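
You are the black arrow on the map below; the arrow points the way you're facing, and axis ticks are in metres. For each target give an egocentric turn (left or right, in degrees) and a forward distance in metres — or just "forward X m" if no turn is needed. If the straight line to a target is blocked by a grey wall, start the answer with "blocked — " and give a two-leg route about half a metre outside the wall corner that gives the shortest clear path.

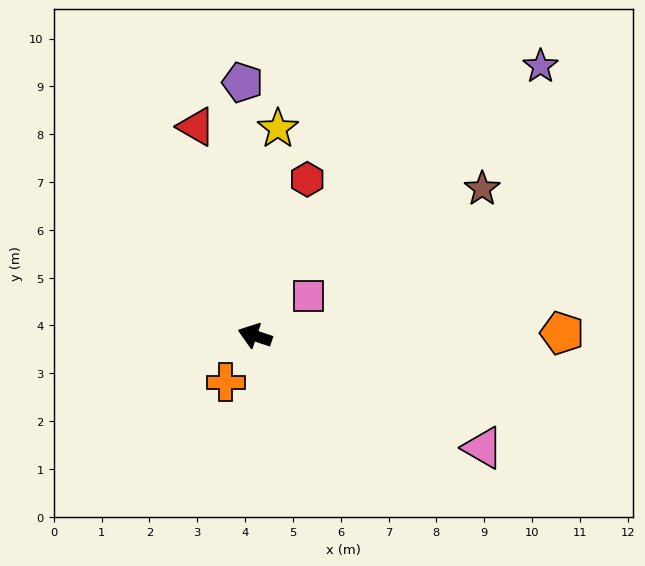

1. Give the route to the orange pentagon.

turn right 161°, forward 6.4 m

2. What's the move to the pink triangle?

turn left 172°, forward 5.3 m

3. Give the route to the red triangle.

turn right 56°, forward 4.5 m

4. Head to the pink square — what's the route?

turn right 125°, forward 1.4 m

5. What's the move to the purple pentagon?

turn right 69°, forward 5.3 m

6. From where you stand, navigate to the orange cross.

turn left 76°, forward 1.1 m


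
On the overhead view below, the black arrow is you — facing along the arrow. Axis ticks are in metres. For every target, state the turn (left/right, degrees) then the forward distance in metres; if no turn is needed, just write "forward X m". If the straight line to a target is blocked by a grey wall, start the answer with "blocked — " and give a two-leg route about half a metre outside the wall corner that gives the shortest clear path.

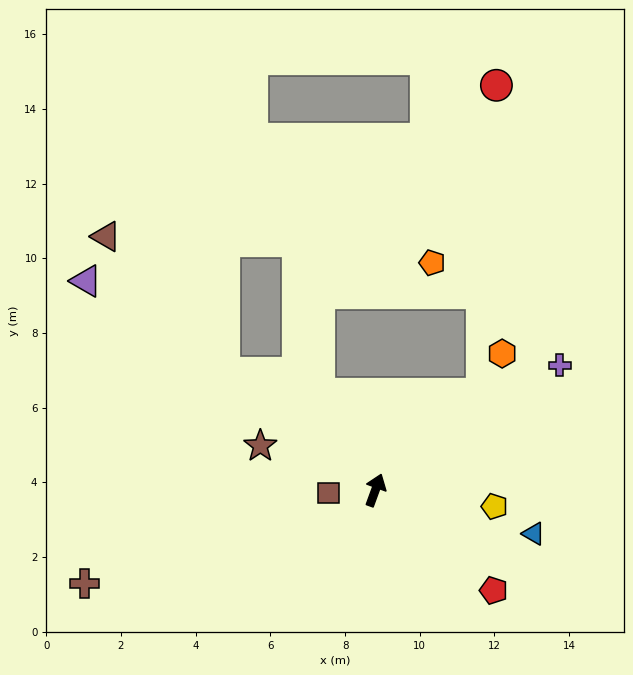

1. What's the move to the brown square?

turn left 114°, forward 1.3 m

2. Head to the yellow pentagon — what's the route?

turn right 78°, forward 3.2 m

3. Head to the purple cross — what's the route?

turn right 36°, forward 6.0 m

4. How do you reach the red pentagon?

turn right 110°, forward 4.2 m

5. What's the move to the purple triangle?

turn left 74°, forward 9.6 m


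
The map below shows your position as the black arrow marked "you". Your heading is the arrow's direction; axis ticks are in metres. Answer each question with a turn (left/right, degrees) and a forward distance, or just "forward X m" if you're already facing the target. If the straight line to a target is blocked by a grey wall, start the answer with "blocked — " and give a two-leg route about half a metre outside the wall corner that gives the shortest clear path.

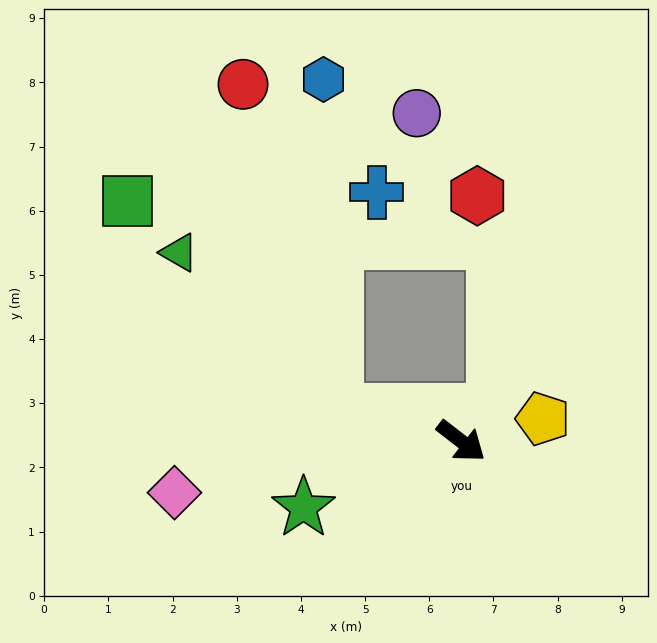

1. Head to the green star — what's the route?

turn right 119°, forward 2.7 m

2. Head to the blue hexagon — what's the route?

blocked — turn right 156°, forward 2.0 m, then turn right 74°, forward 5.2 m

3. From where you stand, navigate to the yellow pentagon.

turn left 53°, forward 1.3 m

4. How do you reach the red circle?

blocked — turn right 156°, forward 2.0 m, then turn right 60°, forward 5.3 m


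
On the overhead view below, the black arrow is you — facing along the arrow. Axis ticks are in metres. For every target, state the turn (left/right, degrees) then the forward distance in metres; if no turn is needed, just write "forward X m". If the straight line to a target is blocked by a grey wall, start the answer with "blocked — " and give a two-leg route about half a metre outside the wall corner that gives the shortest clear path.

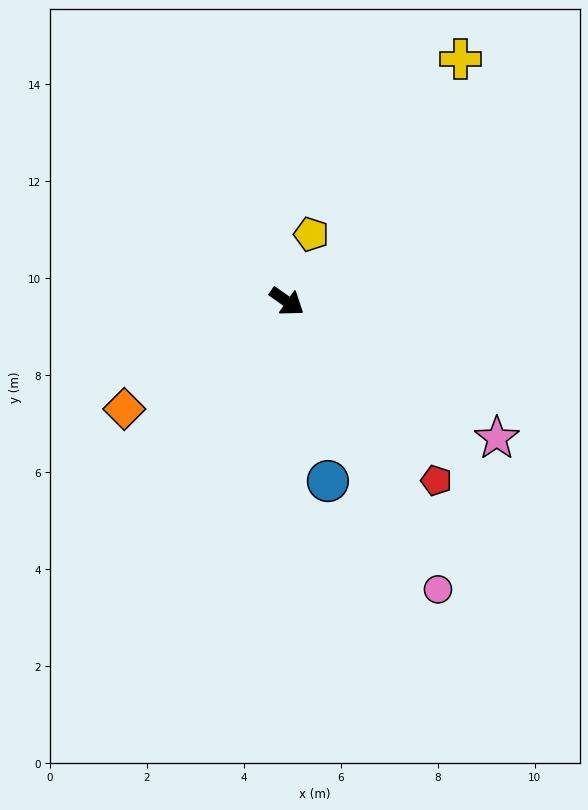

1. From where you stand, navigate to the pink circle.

turn right 27°, forward 6.7 m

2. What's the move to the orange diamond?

turn right 111°, forward 4.0 m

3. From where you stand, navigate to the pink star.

turn left 2°, forward 5.2 m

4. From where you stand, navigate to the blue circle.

turn right 42°, forward 3.8 m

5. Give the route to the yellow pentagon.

turn left 105°, forward 1.5 m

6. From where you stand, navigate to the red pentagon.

turn right 15°, forward 4.8 m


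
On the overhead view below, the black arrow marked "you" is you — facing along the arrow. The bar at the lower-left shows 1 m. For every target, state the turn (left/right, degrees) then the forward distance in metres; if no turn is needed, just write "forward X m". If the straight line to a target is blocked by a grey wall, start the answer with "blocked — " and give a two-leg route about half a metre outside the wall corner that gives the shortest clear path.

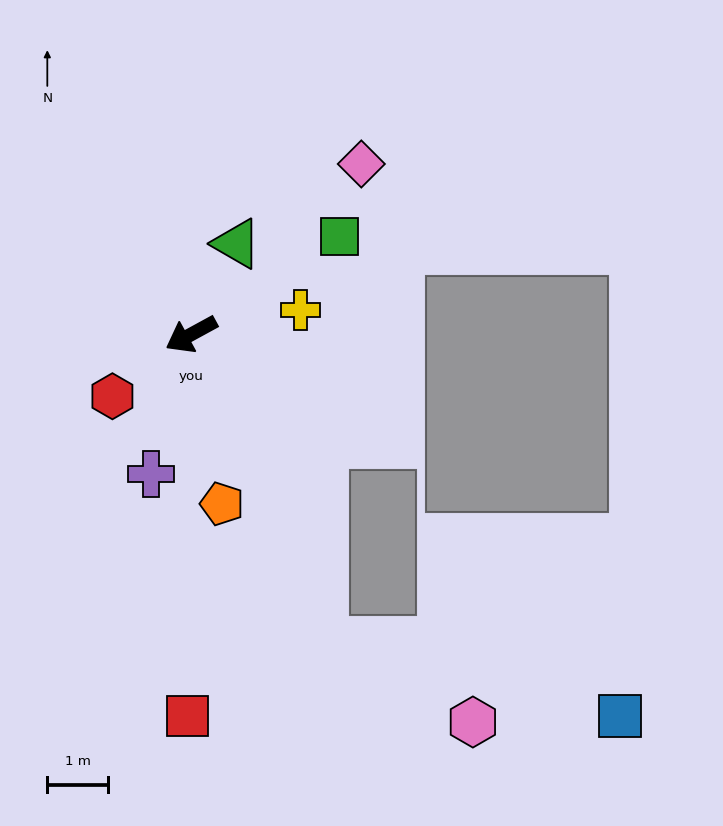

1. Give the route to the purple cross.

turn left 45°, forward 2.4 m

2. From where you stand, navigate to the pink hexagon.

blocked — turn left 84°, forward 5.5 m, then turn left 39°, forward 2.8 m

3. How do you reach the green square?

turn right 175°, forward 2.9 m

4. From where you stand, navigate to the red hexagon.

turn left 10°, forward 1.6 m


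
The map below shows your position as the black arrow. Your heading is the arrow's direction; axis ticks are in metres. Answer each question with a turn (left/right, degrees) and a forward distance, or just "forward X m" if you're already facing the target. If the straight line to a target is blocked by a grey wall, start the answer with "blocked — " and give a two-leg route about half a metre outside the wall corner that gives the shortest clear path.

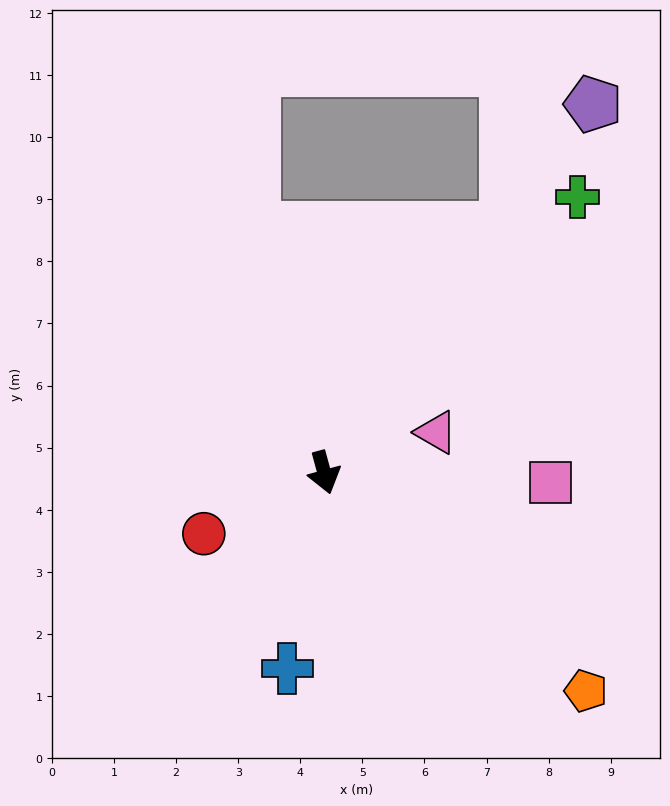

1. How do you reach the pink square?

turn left 72°, forward 3.6 m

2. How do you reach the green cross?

turn left 122°, forward 6.0 m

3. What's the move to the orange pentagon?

turn left 35°, forward 5.5 m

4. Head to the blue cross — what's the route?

turn right 26°, forward 3.2 m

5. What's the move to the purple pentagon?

turn left 129°, forward 7.3 m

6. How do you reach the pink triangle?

turn left 95°, forward 1.9 m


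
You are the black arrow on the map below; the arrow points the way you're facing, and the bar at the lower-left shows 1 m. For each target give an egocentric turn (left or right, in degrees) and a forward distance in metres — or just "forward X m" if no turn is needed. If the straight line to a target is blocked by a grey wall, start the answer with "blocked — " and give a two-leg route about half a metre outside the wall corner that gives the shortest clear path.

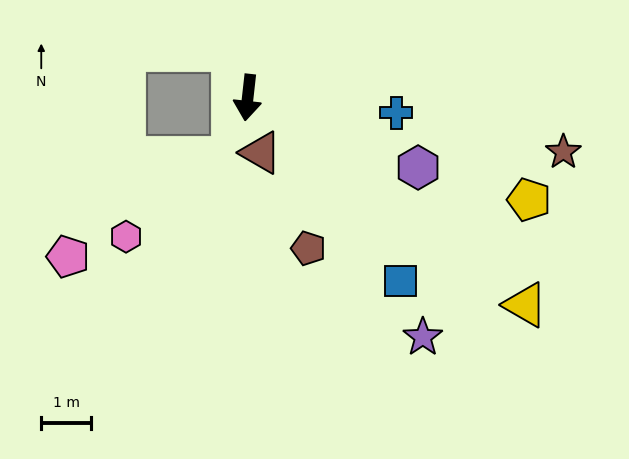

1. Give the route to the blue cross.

turn left 91°, forward 3.0 m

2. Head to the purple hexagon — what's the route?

turn left 74°, forward 3.7 m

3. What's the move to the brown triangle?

turn left 20°, forward 1.1 m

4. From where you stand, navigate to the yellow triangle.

turn left 60°, forward 6.9 m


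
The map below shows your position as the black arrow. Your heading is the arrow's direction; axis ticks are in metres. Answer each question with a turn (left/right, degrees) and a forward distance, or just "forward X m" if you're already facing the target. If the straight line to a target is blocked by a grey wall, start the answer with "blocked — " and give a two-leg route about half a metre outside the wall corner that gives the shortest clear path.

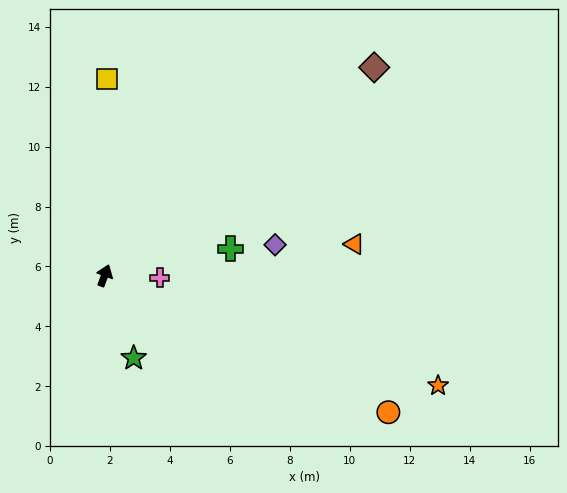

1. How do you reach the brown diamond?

turn right 32°, forward 11.4 m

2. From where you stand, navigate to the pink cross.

turn right 72°, forward 1.8 m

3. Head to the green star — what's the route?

turn right 140°, forward 2.9 m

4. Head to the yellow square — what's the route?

turn left 20°, forward 6.6 m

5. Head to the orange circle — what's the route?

turn right 95°, forward 10.5 m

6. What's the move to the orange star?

turn right 88°, forward 11.7 m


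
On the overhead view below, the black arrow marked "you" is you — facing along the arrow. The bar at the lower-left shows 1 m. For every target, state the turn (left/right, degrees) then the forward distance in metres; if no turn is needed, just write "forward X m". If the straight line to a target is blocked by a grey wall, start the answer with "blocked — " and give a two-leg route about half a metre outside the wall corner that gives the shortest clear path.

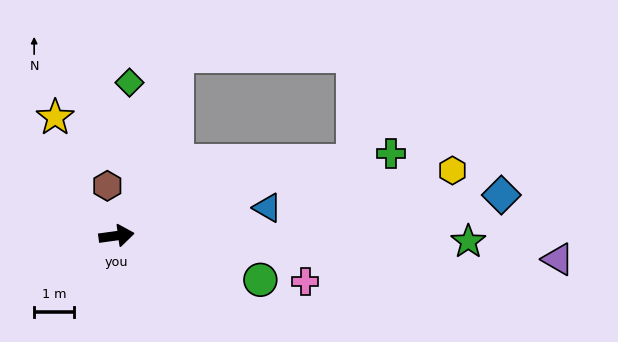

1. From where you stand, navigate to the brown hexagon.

turn left 93°, forward 1.3 m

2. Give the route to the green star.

turn right 9°, forward 8.8 m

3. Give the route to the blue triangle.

turn left 3°, forward 3.8 m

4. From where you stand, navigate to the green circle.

turn right 25°, forward 3.8 m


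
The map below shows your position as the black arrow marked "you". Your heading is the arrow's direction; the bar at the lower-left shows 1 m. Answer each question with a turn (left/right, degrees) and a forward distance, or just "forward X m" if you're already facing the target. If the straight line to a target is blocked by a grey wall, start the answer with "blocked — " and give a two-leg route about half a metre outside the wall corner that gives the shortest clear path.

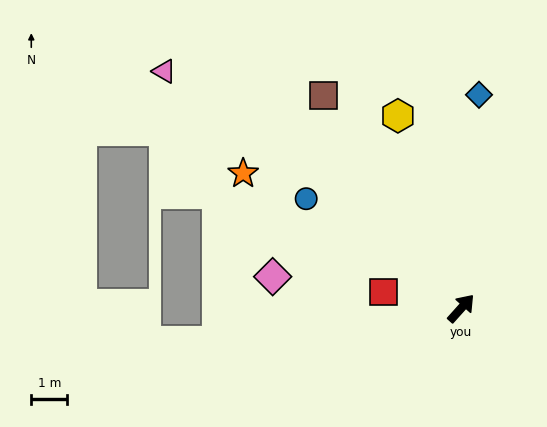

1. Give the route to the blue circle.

turn left 97°, forward 5.3 m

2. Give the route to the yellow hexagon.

turn left 60°, forward 5.6 m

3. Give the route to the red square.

turn left 120°, forward 2.2 m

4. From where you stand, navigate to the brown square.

turn left 75°, forward 7.1 m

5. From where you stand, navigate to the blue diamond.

turn left 37°, forward 6.0 m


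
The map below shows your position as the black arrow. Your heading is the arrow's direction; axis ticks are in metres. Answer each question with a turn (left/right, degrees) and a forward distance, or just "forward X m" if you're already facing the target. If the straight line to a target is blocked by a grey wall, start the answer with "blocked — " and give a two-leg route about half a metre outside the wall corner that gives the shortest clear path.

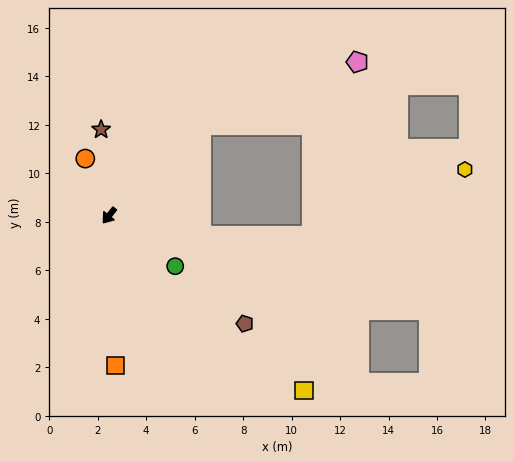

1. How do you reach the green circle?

turn left 91°, forward 3.4 m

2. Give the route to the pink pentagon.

blocked — turn left 173°, forward 5.3 m, then turn right 23°, forward 6.9 m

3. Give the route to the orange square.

turn left 41°, forward 6.2 m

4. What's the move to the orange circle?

turn right 119°, forward 2.5 m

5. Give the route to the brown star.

turn right 137°, forward 3.6 m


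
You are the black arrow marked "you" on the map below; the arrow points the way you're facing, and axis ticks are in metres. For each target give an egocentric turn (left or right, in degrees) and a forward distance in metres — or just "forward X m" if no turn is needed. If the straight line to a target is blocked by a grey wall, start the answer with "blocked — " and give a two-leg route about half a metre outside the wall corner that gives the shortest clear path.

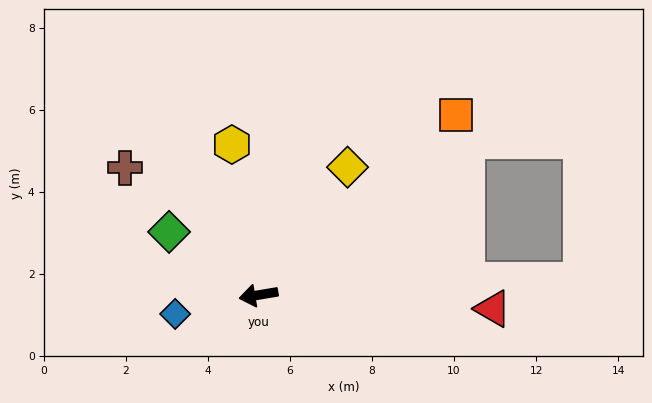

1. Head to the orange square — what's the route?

turn right 147°, forward 6.5 m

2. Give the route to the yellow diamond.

turn right 134°, forward 3.8 m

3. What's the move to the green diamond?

turn right 45°, forward 2.7 m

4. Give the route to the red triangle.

turn left 167°, forward 5.7 m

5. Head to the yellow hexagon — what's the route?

turn right 90°, forward 3.7 m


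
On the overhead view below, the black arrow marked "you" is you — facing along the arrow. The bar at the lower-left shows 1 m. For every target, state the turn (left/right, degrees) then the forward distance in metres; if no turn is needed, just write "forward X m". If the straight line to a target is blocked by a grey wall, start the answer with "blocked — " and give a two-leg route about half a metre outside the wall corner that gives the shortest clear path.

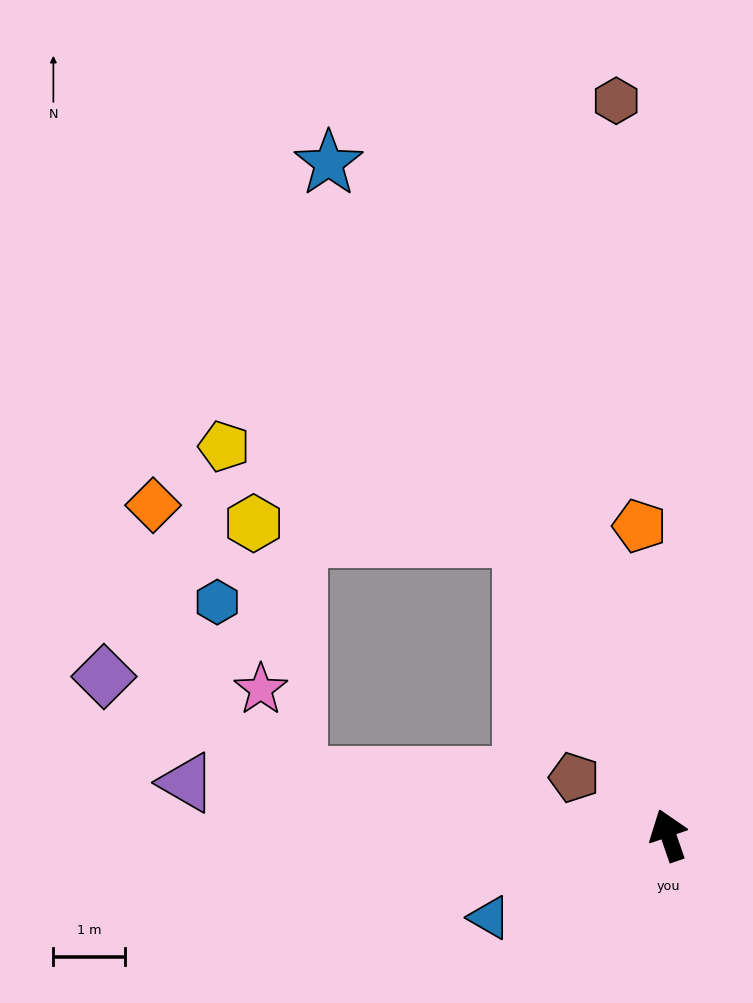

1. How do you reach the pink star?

blocked — turn left 62°, forward 5.2 m, then turn right 59°, forward 1.3 m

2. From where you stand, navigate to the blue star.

turn left 8°, forward 10.5 m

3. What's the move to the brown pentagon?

turn left 39°, forward 1.5 m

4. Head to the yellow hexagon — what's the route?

blocked — turn left 7°, forward 4.6 m, then turn left 61°, forward 3.7 m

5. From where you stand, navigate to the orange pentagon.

turn right 14°, forward 4.3 m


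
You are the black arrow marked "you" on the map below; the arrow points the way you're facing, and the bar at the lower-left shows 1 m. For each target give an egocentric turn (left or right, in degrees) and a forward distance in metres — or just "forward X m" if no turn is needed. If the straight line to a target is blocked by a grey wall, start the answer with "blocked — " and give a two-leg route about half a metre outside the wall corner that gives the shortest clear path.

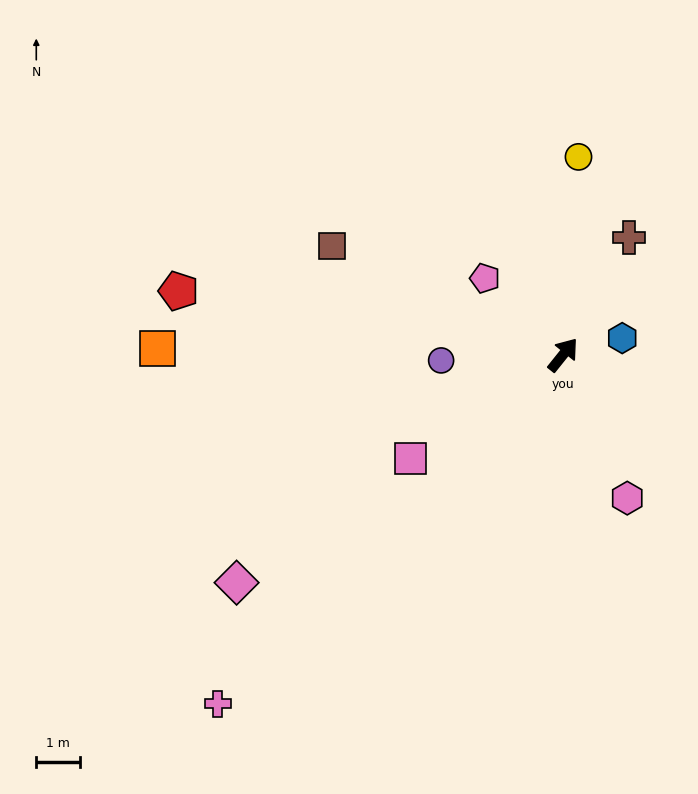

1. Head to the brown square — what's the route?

turn left 104°, forward 5.8 m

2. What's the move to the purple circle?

turn left 131°, forward 2.8 m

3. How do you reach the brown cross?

turn left 9°, forward 3.1 m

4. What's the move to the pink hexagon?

turn right 117°, forward 3.6 m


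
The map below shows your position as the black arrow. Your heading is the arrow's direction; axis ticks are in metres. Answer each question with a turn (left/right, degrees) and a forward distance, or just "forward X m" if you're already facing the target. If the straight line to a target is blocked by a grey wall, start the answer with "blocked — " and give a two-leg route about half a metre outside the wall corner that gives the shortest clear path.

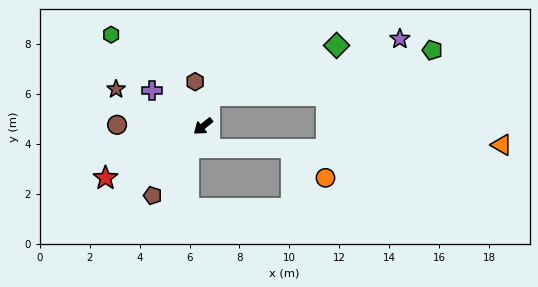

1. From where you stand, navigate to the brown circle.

turn right 40°, forward 3.4 m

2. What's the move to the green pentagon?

blocked — turn right 141°, forward 1.3 m, then turn right 66°, forward 9.1 m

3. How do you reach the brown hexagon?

turn right 119°, forward 1.8 m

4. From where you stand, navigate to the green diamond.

blocked — turn right 141°, forward 1.3 m, then turn right 56°, forward 5.5 m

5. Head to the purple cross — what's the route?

turn right 74°, forward 2.5 m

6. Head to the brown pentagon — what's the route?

turn left 15°, forward 3.4 m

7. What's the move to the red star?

turn right 11°, forward 4.4 m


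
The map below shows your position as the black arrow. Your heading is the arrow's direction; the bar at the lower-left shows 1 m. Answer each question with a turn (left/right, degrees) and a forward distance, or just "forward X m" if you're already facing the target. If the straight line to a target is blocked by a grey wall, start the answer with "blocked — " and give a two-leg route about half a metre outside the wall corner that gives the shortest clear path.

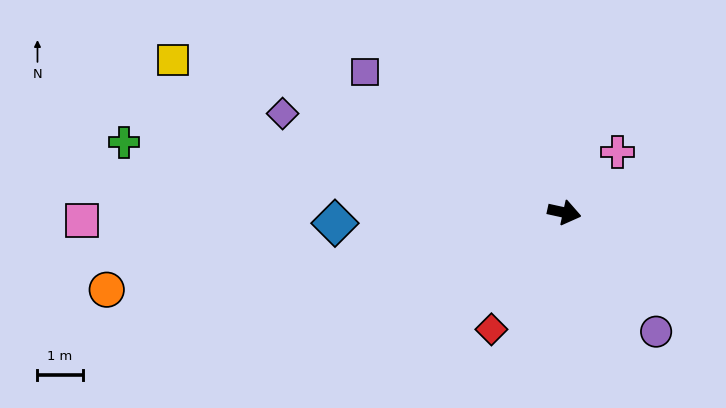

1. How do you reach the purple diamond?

turn left 173°, forward 6.6 m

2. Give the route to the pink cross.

turn left 61°, forward 1.8 m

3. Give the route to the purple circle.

turn right 40°, forward 3.3 m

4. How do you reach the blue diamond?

turn right 165°, forward 5.1 m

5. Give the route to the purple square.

turn left 157°, forward 5.4 m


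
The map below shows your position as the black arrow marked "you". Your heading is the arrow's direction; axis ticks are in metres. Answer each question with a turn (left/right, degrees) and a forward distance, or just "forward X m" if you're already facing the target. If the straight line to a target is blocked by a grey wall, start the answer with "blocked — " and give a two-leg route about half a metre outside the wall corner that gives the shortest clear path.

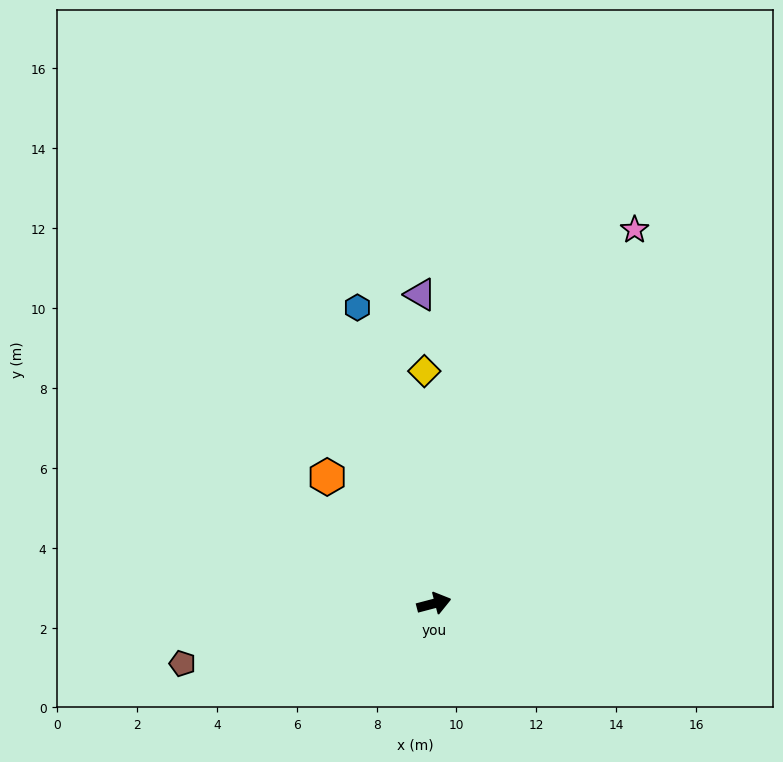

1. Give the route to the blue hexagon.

turn left 90°, forward 7.7 m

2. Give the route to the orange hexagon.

turn left 115°, forward 4.1 m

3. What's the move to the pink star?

turn left 47°, forward 10.6 m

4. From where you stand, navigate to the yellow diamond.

turn left 78°, forward 5.8 m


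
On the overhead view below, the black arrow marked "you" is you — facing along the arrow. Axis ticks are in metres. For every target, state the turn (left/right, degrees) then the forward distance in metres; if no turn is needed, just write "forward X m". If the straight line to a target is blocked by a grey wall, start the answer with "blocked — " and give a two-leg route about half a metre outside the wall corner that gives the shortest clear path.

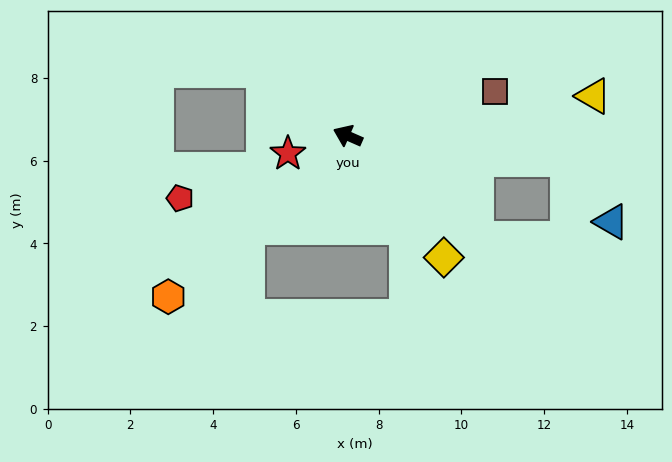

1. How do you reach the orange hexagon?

turn left 66°, forward 5.8 m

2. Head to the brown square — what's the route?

turn right 140°, forward 3.7 m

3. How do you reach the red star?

turn left 40°, forward 1.5 m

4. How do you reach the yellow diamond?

turn left 152°, forward 3.7 m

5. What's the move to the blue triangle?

blocked — turn right 162°, forward 5.3 m, then turn right 50°, forward 1.8 m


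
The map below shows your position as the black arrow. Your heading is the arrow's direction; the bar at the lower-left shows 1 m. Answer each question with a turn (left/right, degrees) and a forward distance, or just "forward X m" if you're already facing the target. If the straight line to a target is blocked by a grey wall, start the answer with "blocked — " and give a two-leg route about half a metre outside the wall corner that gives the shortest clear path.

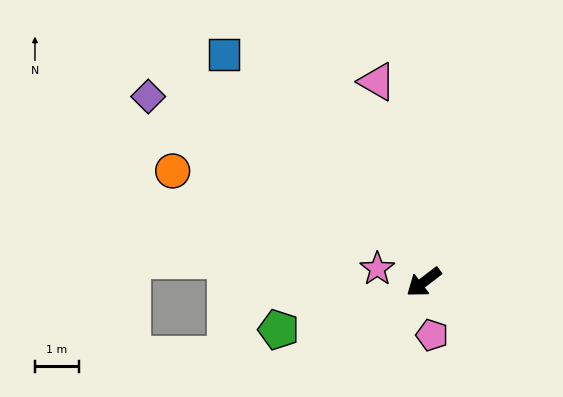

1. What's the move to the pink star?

turn right 53°, forward 1.1 m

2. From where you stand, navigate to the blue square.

turn right 86°, forward 6.9 m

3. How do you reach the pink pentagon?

turn left 62°, forward 1.2 m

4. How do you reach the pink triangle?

turn right 114°, forward 4.7 m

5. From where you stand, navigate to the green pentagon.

turn right 19°, forward 3.5 m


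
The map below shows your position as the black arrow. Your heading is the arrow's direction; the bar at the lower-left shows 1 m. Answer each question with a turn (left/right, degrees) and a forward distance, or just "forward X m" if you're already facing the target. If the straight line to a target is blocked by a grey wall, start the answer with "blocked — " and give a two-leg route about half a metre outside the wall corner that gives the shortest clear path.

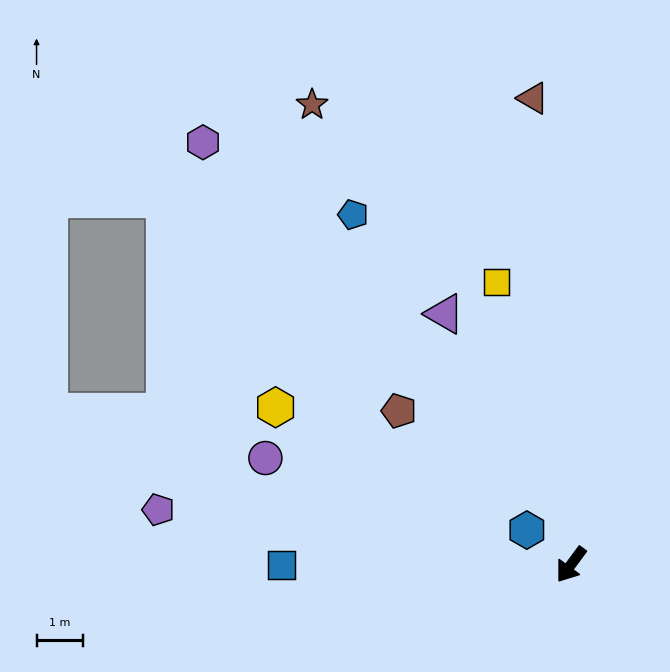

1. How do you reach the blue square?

turn right 54°, forward 6.3 m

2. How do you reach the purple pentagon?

turn right 61°, forward 9.0 m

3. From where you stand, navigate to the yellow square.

turn right 129°, forward 6.3 m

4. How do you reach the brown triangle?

turn right 139°, forward 10.2 m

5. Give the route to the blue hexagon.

turn right 92°, forward 1.2 m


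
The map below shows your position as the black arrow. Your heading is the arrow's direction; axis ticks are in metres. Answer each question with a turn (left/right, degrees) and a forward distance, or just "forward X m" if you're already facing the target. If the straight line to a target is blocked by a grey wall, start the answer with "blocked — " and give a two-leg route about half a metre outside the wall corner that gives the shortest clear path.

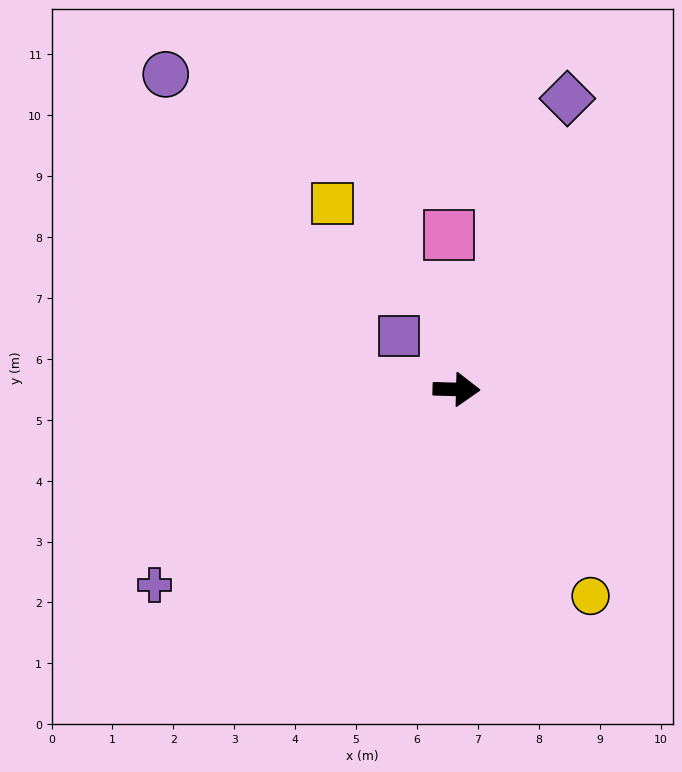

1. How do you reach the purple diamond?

turn left 71°, forward 5.1 m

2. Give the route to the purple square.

turn left 139°, forward 1.3 m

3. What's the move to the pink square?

turn left 94°, forward 2.5 m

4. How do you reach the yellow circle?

turn right 56°, forward 4.0 m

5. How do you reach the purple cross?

turn right 146°, forward 5.9 m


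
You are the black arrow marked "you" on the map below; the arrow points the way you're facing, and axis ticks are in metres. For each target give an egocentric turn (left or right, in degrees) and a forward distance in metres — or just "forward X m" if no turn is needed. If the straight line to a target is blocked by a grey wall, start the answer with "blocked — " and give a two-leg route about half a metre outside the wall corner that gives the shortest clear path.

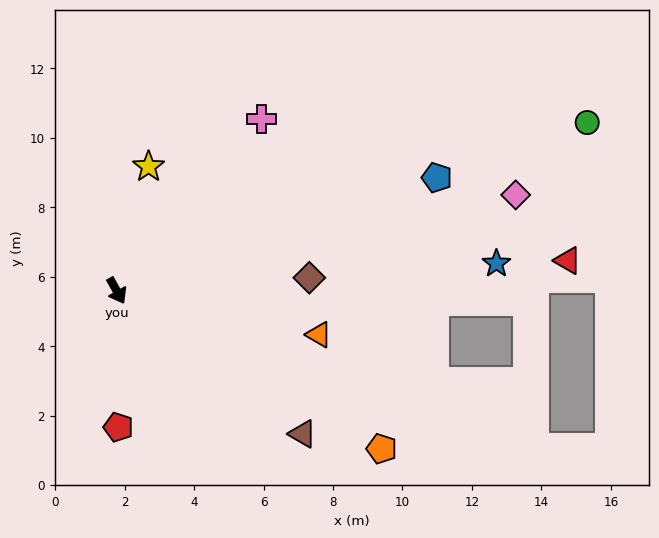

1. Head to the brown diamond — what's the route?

turn left 65°, forward 5.6 m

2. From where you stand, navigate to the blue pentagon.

turn left 80°, forward 9.8 m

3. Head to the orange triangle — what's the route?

turn left 49°, forward 6.0 m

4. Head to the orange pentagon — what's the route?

turn left 30°, forward 8.9 m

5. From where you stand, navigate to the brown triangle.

turn left 23°, forward 6.8 m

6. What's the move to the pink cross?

turn left 111°, forward 6.5 m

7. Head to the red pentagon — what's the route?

turn right 28°, forward 3.9 m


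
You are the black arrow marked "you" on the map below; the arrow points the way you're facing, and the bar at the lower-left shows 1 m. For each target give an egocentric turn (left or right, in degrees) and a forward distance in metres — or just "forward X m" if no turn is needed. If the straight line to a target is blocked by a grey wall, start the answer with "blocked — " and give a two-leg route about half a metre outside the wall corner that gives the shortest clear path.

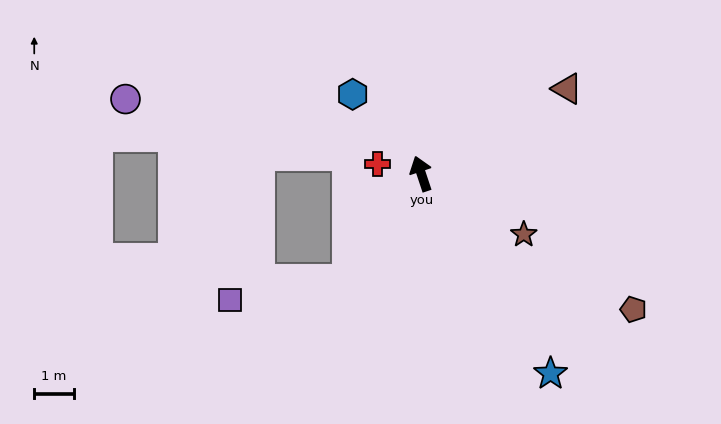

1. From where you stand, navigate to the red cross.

turn left 59°, forward 1.1 m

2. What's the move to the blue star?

turn right 165°, forward 6.0 m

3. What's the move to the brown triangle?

turn right 78°, forward 4.3 m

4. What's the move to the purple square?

blocked — turn left 128°, forward 3.3 m, then turn right 47°, forward 3.1 m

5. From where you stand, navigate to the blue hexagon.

turn left 22°, forward 2.7 m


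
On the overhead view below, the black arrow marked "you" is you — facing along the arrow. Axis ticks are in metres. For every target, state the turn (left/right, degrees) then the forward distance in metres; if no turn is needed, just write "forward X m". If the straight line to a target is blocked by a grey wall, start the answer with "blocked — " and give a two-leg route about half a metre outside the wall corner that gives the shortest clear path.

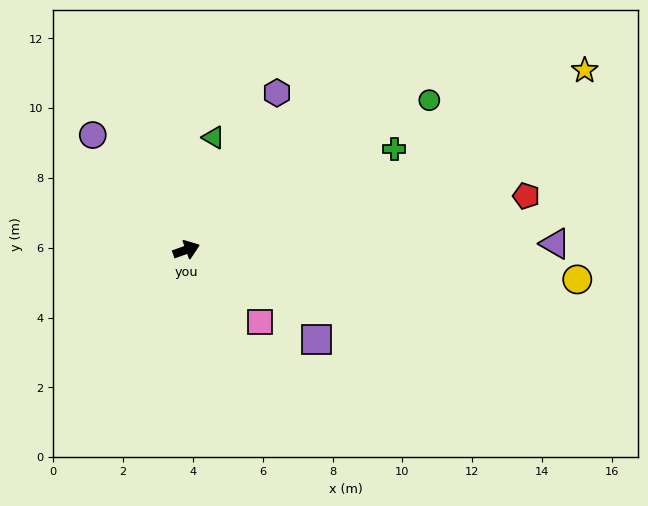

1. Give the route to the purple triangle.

turn right 19°, forward 10.6 m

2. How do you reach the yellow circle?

turn right 24°, forward 11.2 m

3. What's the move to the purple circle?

turn left 109°, forward 4.2 m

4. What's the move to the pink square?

turn right 64°, forward 3.0 m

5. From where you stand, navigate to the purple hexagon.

turn left 40°, forward 5.2 m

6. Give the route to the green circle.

turn left 12°, forward 8.2 m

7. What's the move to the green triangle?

turn left 57°, forward 3.3 m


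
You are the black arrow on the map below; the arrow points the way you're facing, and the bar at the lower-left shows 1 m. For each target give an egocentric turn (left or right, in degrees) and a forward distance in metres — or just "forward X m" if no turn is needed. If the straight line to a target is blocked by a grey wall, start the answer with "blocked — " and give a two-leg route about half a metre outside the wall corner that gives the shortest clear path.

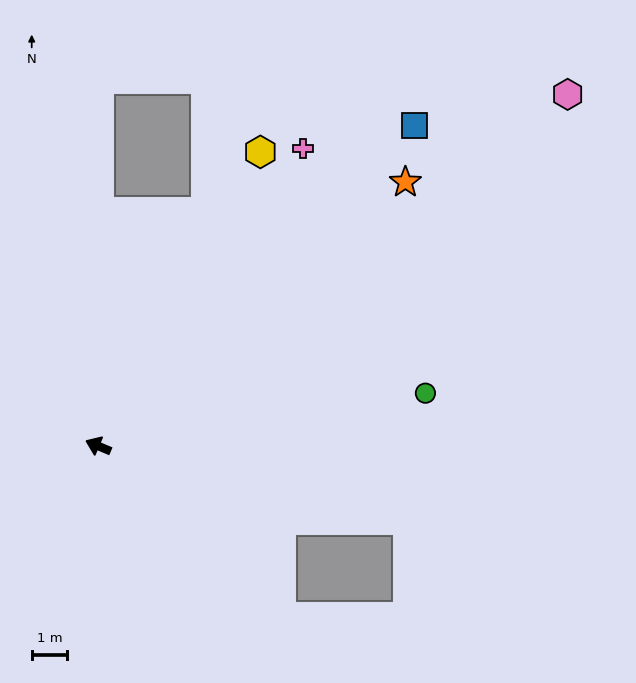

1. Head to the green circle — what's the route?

turn right 148°, forward 9.4 m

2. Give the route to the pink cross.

turn right 102°, forward 10.2 m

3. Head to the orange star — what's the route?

turn right 116°, forward 11.5 m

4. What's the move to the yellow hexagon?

turn right 96°, forward 9.5 m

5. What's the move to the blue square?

turn right 112°, forward 12.8 m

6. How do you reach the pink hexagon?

turn right 120°, forward 16.6 m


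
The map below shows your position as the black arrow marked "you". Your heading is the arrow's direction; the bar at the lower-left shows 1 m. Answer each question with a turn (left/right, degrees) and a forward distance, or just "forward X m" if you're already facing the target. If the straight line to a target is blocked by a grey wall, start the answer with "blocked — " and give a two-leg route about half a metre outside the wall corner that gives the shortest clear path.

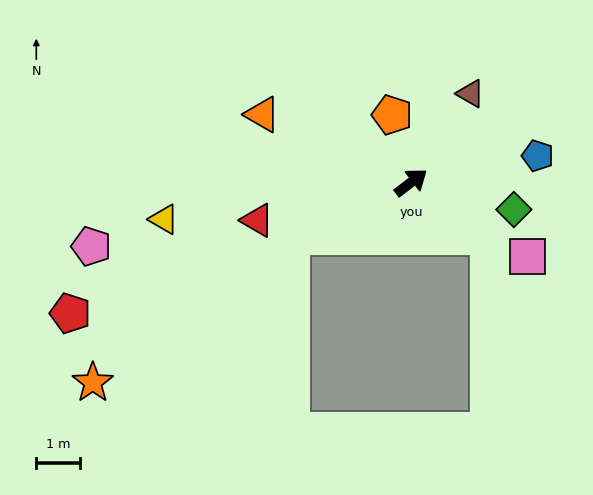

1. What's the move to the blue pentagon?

turn right 25°, forward 3.0 m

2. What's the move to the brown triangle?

turn left 19°, forward 2.5 m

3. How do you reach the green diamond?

turn right 52°, forward 2.4 m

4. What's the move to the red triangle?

turn left 157°, forward 3.6 m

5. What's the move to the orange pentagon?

turn left 68°, forward 1.6 m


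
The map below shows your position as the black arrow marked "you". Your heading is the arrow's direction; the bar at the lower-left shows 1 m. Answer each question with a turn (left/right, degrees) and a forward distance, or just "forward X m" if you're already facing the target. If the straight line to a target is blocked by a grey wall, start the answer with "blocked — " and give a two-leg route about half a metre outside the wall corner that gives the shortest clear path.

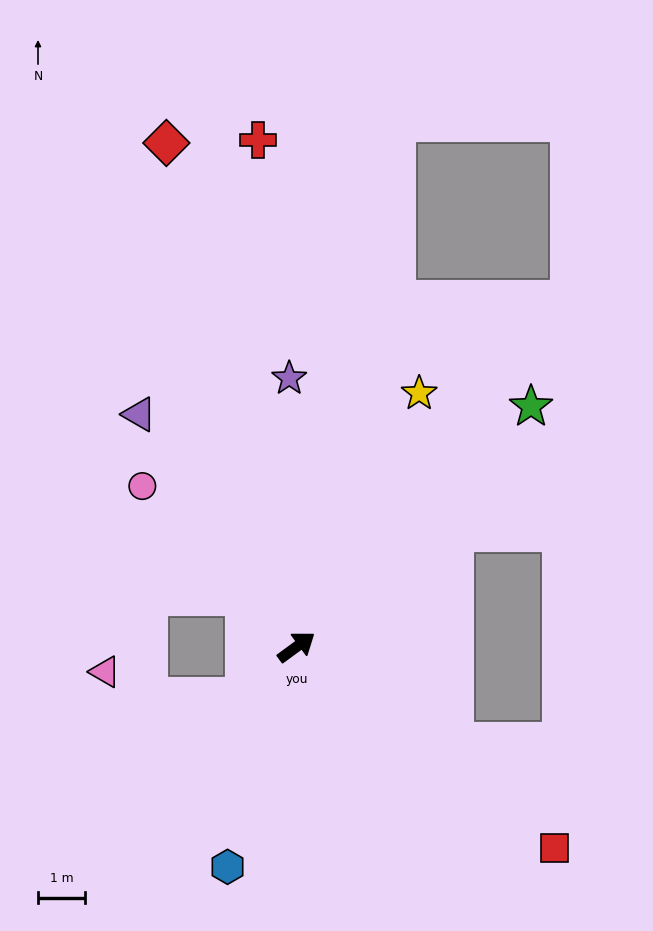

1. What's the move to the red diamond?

turn left 68°, forward 11.1 m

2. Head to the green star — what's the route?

turn left 9°, forward 7.1 m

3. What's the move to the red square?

turn right 74°, forward 7.0 m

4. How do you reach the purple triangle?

turn left 88°, forward 6.0 m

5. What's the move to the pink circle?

turn left 98°, forward 4.7 m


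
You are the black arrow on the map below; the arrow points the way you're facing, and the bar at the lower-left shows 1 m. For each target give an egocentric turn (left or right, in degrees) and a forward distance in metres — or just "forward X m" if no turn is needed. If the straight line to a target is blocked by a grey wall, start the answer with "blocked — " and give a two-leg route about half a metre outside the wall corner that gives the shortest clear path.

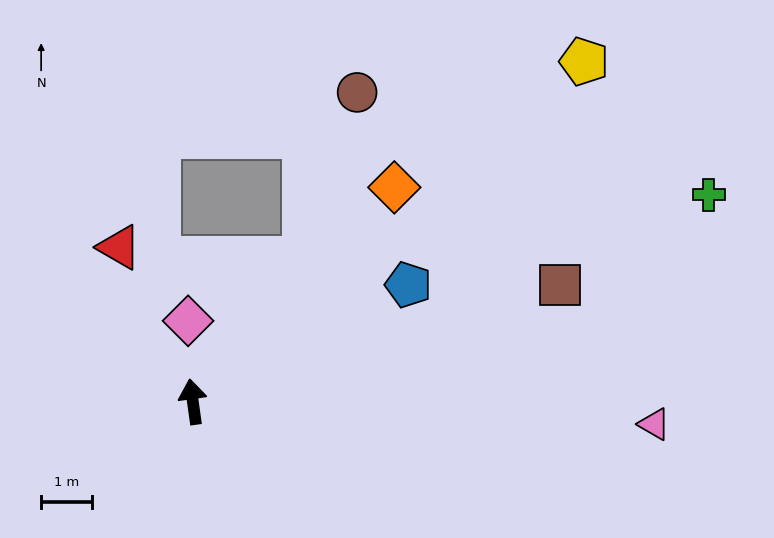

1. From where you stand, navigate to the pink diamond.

turn right 5°, forward 1.6 m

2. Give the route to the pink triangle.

turn right 101°, forward 9.0 m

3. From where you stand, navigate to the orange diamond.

turn right 51°, forward 5.7 m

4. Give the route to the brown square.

turn right 80°, forward 7.5 m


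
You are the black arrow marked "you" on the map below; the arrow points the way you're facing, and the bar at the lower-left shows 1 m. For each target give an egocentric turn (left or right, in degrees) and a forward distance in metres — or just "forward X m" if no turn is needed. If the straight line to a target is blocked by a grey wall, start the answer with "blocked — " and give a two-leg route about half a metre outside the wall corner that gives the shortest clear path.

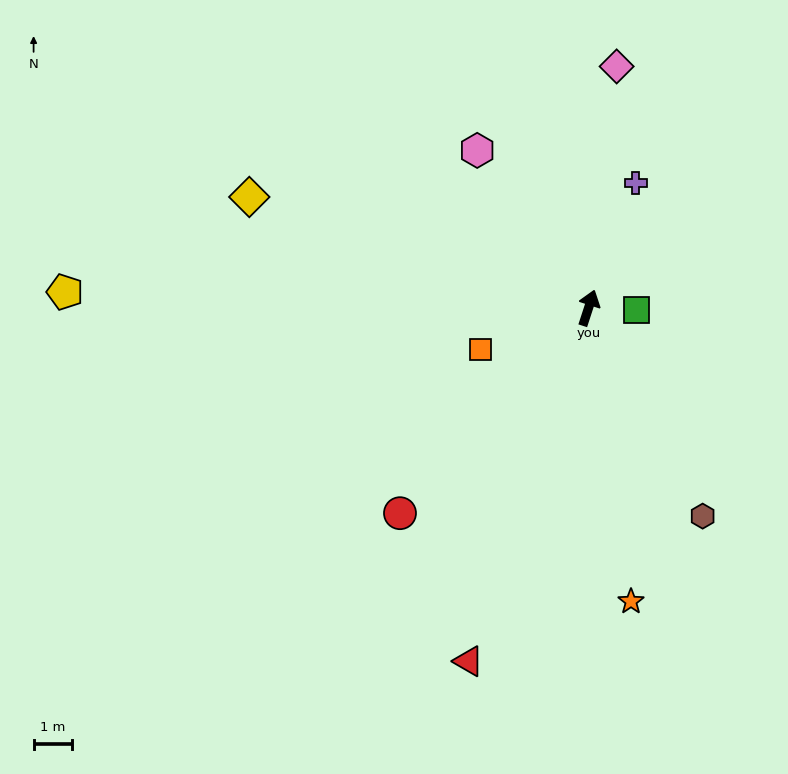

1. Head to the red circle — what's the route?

turn left 155°, forward 7.2 m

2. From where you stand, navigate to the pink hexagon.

turn left 53°, forward 5.0 m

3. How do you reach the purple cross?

turn right 3°, forward 3.5 m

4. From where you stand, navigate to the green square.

turn right 75°, forward 1.2 m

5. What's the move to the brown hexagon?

turn right 133°, forward 6.2 m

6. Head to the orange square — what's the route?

turn left 129°, forward 3.0 m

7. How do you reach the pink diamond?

turn left 11°, forward 6.3 m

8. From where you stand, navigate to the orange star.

turn right 154°, forward 7.7 m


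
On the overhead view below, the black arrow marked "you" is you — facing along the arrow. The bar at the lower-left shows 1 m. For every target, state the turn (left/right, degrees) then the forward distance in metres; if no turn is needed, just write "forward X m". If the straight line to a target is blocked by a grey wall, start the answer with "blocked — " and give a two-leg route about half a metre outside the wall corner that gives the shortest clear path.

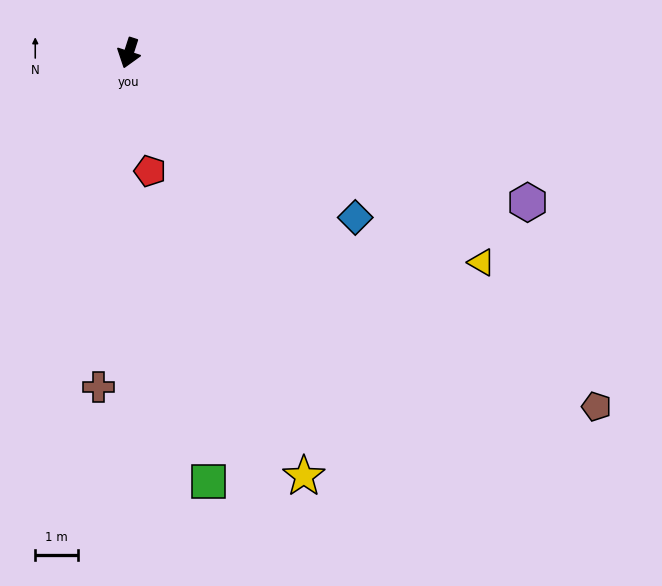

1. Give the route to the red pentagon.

turn left 28°, forward 2.8 m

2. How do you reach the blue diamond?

turn left 72°, forward 6.5 m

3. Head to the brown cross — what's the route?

turn left 13°, forward 7.8 m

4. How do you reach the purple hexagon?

turn left 87°, forward 9.9 m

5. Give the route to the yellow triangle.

turn left 77°, forward 9.5 m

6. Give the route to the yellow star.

turn left 40°, forward 10.6 m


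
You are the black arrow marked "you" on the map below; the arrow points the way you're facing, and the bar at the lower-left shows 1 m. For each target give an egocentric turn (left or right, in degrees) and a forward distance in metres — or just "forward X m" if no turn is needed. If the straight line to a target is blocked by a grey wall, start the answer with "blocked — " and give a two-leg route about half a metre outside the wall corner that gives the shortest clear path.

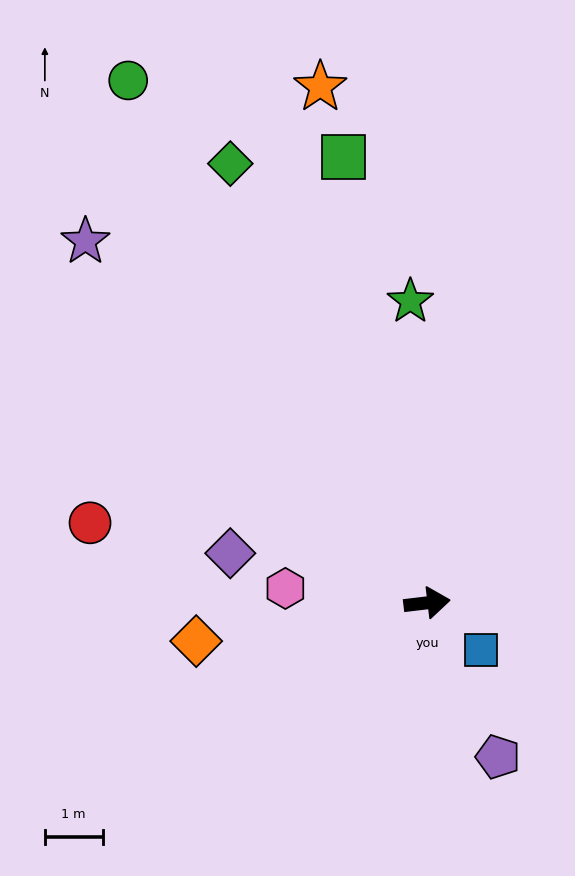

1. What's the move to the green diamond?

turn left 107°, forward 8.3 m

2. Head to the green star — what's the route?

turn left 86°, forward 5.2 m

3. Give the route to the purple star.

turn left 127°, forward 8.6 m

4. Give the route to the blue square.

turn right 48°, forward 1.2 m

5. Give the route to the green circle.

turn left 113°, forward 10.4 m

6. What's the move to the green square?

turn left 94°, forward 7.9 m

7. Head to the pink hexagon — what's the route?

turn left 167°, forward 2.5 m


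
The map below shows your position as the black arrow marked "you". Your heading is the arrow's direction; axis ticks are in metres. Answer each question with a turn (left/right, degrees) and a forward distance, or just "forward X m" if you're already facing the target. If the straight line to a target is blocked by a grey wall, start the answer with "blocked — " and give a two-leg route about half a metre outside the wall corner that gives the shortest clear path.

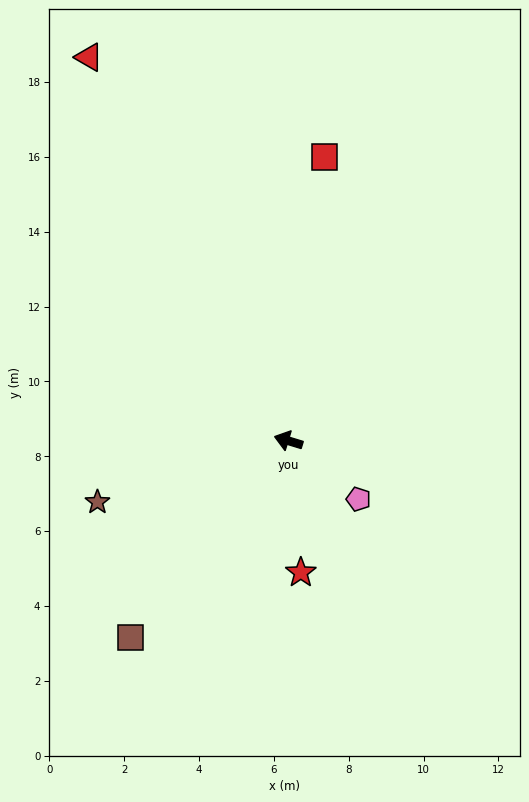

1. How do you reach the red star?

turn left 112°, forward 3.5 m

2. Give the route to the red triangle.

turn right 46°, forward 11.6 m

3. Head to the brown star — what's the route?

turn left 35°, forward 5.4 m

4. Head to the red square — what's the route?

turn right 80°, forward 7.7 m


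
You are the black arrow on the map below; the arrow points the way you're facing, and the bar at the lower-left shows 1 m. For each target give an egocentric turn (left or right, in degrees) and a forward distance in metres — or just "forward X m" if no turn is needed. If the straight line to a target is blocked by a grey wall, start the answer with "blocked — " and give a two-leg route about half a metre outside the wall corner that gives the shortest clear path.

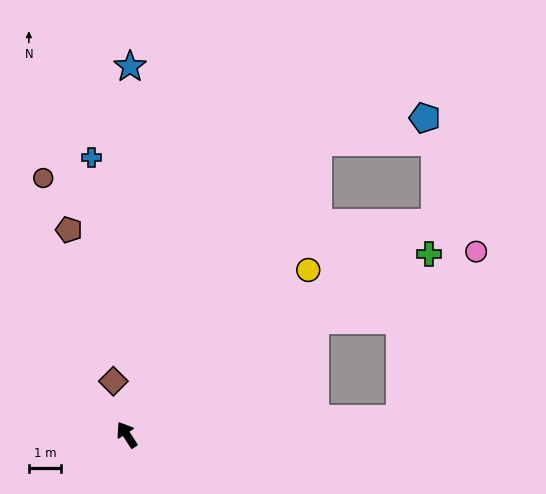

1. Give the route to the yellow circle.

turn right 81°, forward 7.5 m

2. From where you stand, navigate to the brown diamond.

turn right 19°, forward 1.7 m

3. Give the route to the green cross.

turn right 92°, forward 10.8 m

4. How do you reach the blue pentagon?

blocked — turn right 66°, forward 10.7 m, then turn right 44°, forward 3.4 m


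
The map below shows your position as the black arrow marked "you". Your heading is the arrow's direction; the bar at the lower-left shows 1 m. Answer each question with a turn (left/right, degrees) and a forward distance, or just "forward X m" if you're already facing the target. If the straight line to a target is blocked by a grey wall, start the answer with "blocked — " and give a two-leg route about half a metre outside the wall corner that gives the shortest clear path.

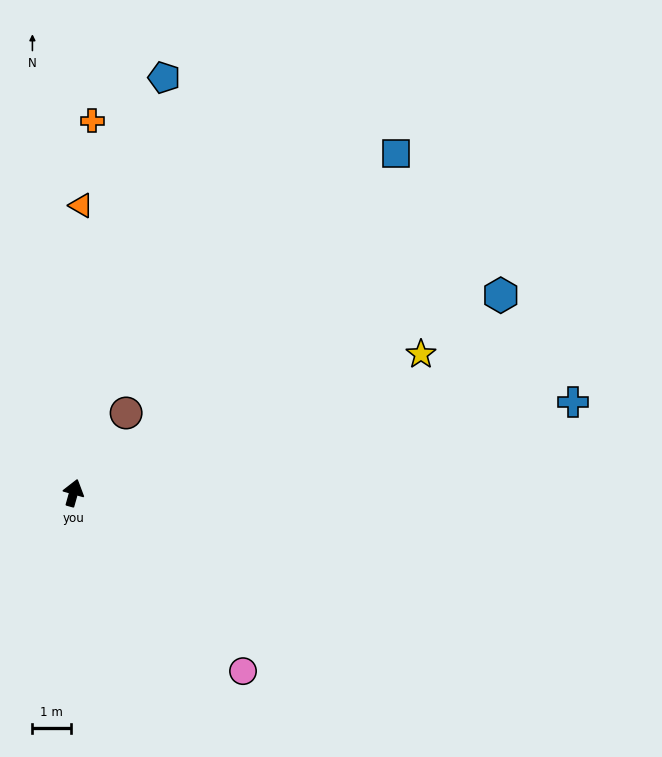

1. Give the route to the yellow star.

turn right 53°, forward 9.8 m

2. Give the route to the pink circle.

turn right 121°, forward 6.4 m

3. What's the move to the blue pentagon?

turn left 3°, forward 11.1 m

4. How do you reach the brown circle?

turn right 18°, forward 2.5 m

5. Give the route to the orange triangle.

turn left 14°, forward 7.5 m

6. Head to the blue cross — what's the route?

turn right 64°, forward 13.3 m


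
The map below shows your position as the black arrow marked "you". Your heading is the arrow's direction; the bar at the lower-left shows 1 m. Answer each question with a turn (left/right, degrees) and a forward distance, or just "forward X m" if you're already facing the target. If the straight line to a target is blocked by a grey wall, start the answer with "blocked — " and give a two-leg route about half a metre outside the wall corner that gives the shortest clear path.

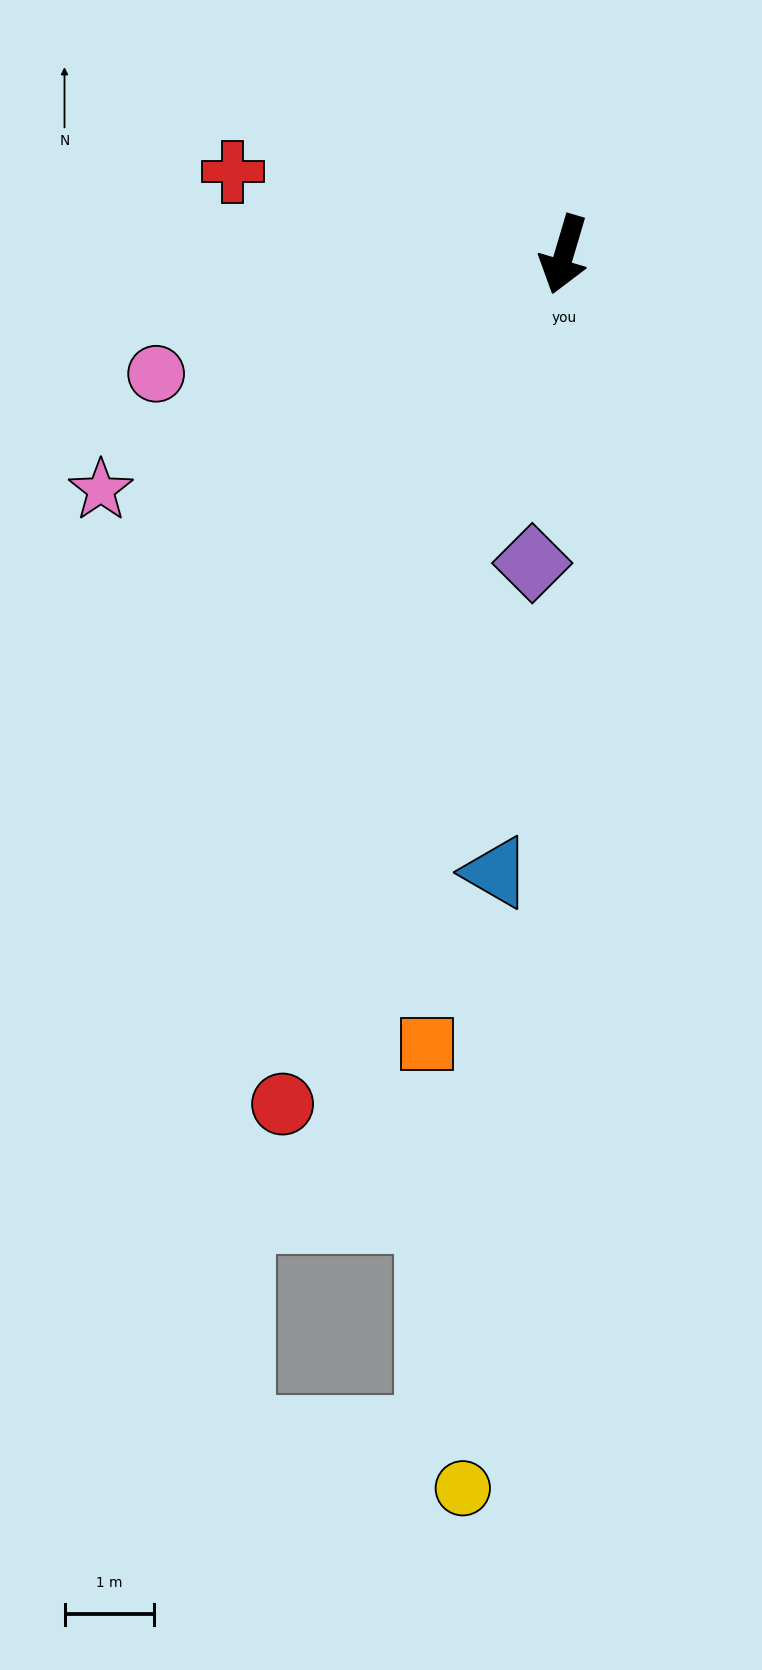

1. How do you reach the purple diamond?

turn left 11°, forward 3.5 m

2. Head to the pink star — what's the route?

turn right 47°, forward 5.8 m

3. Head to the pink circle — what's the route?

turn right 57°, forward 4.8 m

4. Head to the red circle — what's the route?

forward 10.0 m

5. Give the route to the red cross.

turn right 88°, forward 3.8 m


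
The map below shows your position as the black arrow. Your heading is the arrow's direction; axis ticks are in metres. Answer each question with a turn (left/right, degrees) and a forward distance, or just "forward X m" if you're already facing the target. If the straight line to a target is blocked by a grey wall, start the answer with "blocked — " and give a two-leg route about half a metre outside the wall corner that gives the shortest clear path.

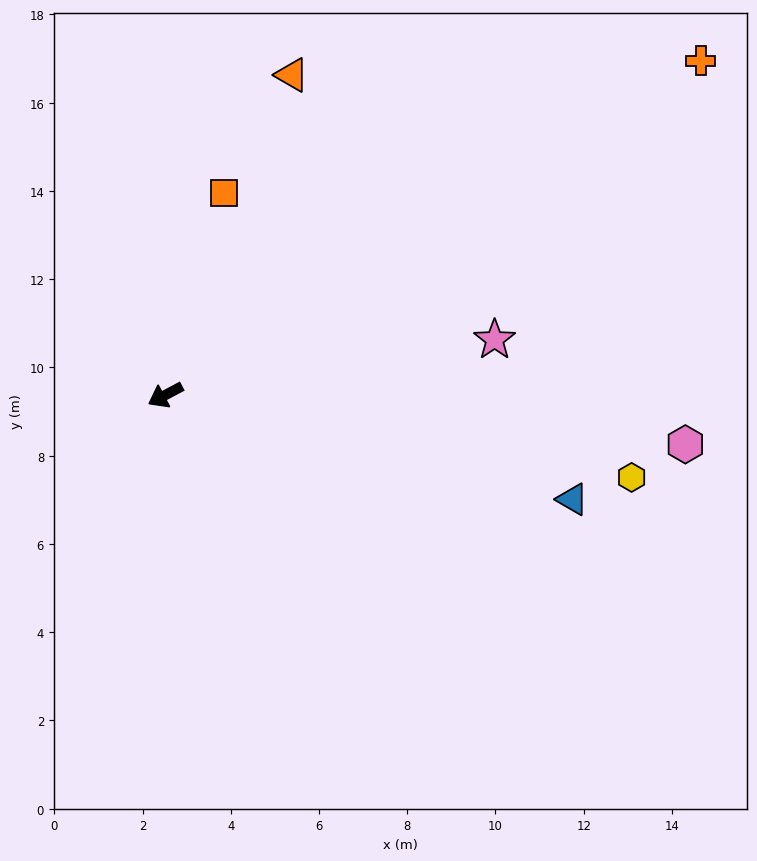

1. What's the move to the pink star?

turn left 162°, forward 7.6 m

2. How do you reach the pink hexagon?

turn left 147°, forward 11.8 m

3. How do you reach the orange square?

turn right 134°, forward 4.8 m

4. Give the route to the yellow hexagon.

turn left 142°, forward 10.7 m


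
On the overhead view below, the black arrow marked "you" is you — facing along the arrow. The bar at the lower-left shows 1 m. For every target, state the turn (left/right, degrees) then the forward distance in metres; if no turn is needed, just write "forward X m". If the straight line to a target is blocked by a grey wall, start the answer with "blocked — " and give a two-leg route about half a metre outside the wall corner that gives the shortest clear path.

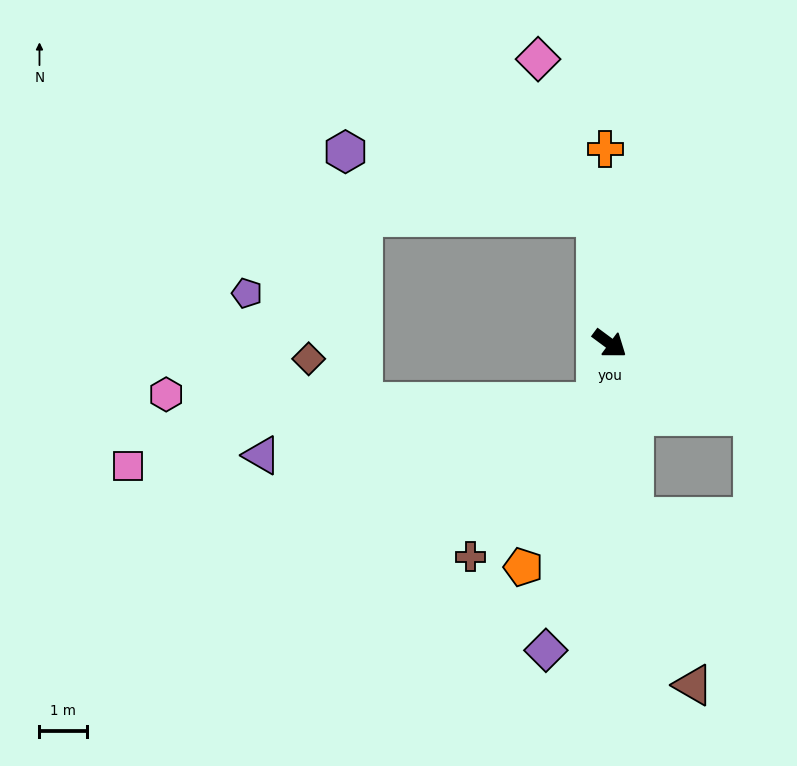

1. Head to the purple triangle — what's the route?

blocked — turn right 66°, forward 1.3 m, then turn right 69°, forward 7.1 m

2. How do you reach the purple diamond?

turn right 65°, forward 6.6 m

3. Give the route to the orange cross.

turn left 128°, forward 4.1 m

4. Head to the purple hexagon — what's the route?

blocked — turn left 132°, forward 2.7 m, then turn left 70°, forward 5.4 m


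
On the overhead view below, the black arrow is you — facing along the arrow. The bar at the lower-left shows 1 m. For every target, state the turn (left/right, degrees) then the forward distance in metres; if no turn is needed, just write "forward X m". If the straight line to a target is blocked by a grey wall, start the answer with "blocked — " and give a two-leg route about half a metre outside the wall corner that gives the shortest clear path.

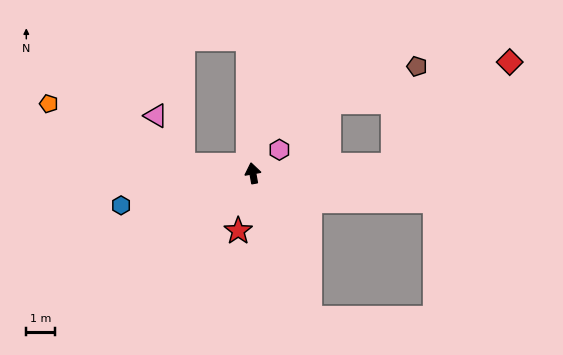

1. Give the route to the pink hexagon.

turn right 59°, forward 1.2 m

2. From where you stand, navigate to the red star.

turn left 156°, forward 2.1 m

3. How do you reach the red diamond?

blocked — turn right 97°, forward 4.9 m, then turn left 38°, forward 5.4 m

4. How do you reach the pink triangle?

blocked — turn left 73°, forward 2.4 m, then turn right 55°, forward 1.9 m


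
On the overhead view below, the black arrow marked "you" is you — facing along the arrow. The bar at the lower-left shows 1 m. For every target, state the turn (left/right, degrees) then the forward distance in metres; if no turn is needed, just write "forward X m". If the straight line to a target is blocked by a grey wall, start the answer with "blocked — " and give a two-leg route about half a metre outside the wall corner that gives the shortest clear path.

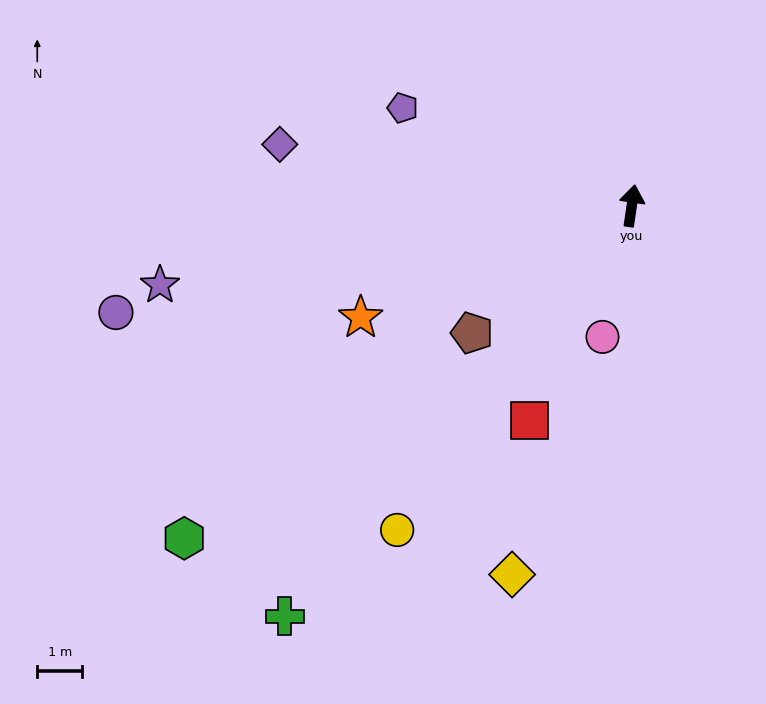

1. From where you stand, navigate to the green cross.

turn left 148°, forward 11.9 m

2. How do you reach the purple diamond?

turn left 88°, forward 7.9 m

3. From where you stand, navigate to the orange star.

turn left 121°, forward 6.5 m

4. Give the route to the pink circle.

turn left 176°, forward 3.0 m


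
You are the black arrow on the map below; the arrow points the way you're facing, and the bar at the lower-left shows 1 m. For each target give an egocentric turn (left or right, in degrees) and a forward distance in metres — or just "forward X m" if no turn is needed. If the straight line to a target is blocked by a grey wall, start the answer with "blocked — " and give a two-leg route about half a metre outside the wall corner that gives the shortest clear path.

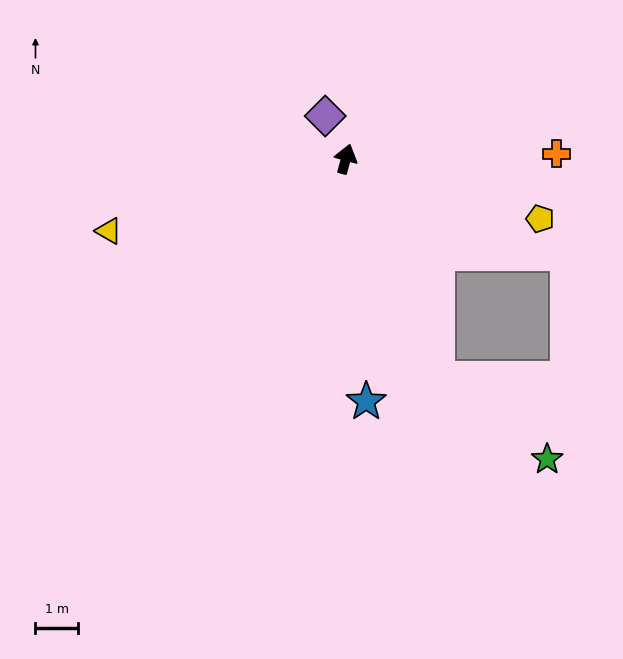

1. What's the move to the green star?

blocked — turn right 142°, forward 5.6 m, then turn left 31°, forward 3.2 m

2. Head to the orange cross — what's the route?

turn right 73°, forward 5.0 m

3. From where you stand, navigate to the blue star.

turn right 160°, forward 5.7 m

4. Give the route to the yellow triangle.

turn left 122°, forward 5.8 m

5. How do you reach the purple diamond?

turn left 41°, forward 1.1 m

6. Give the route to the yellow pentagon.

turn right 92°, forward 4.8 m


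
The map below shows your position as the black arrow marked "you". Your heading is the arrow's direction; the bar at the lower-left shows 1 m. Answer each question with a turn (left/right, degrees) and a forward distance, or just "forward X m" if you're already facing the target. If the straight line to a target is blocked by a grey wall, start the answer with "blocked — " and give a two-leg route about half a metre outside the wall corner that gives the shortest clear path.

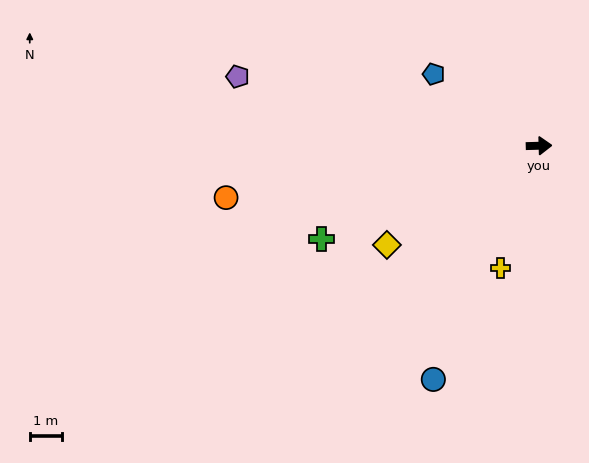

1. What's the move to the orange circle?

turn right 172°, forward 9.8 m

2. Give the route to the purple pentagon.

turn left 165°, forward 9.6 m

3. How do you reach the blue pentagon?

turn left 144°, forward 3.9 m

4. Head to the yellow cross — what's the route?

turn right 109°, forward 4.0 m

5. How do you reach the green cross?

turn right 158°, forward 7.3 m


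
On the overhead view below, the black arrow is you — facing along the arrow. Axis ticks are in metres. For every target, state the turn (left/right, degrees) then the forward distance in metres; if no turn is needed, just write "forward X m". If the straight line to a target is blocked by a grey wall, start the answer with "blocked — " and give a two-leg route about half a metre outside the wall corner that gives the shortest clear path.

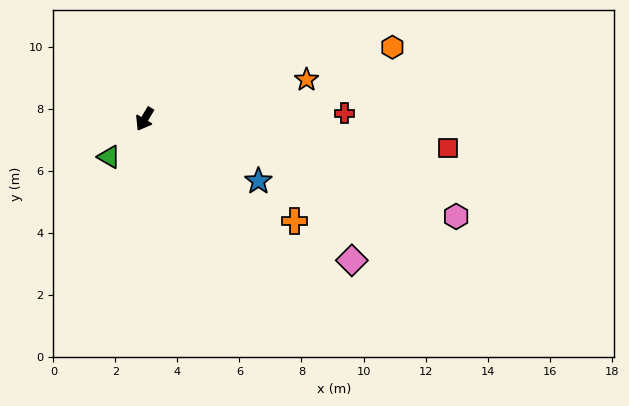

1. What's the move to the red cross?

turn left 122°, forward 6.5 m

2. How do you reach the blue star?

turn left 92°, forward 4.2 m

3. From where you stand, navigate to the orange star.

turn left 134°, forward 5.4 m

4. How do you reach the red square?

turn left 115°, forward 9.8 m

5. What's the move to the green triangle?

turn right 13°, forward 1.7 m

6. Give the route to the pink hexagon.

turn left 103°, forward 10.5 m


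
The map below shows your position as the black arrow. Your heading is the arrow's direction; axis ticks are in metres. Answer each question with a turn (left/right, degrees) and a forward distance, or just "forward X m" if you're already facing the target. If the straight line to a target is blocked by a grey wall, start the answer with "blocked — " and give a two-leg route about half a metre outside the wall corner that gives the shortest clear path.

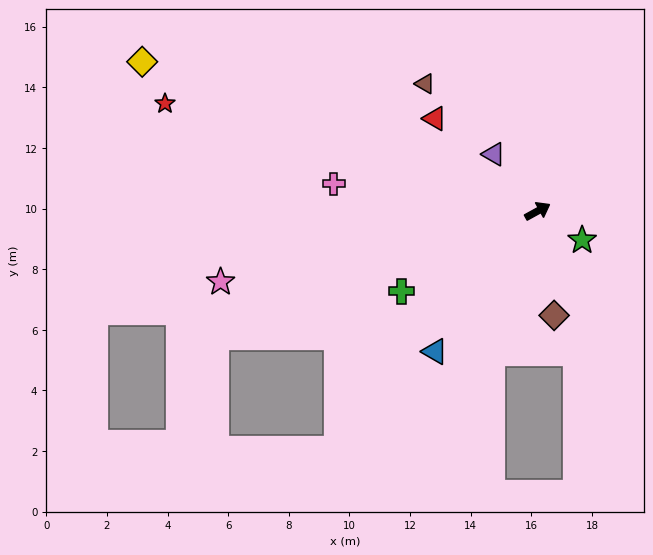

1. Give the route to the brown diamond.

turn right 110°, forward 3.5 m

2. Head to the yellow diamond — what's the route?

turn left 131°, forward 13.9 m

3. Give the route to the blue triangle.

turn right 155°, forward 5.7 m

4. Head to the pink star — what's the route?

turn left 164°, forward 10.7 m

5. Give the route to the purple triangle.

turn left 99°, forward 2.4 m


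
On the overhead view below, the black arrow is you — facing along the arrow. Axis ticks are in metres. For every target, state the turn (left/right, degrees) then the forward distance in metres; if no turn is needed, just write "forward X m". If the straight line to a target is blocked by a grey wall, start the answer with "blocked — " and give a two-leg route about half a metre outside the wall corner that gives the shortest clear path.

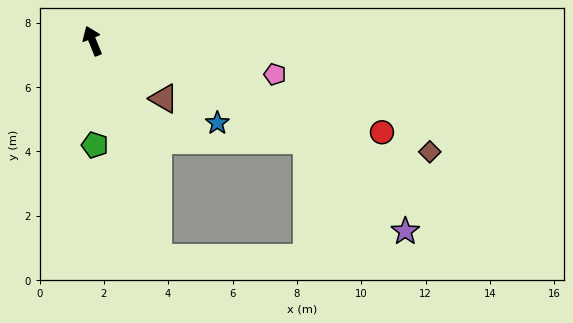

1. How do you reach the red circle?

turn right 130°, forward 9.4 m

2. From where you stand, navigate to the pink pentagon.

turn right 123°, forward 5.8 m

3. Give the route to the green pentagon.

turn left 159°, forward 3.2 m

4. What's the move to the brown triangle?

turn right 151°, forward 2.8 m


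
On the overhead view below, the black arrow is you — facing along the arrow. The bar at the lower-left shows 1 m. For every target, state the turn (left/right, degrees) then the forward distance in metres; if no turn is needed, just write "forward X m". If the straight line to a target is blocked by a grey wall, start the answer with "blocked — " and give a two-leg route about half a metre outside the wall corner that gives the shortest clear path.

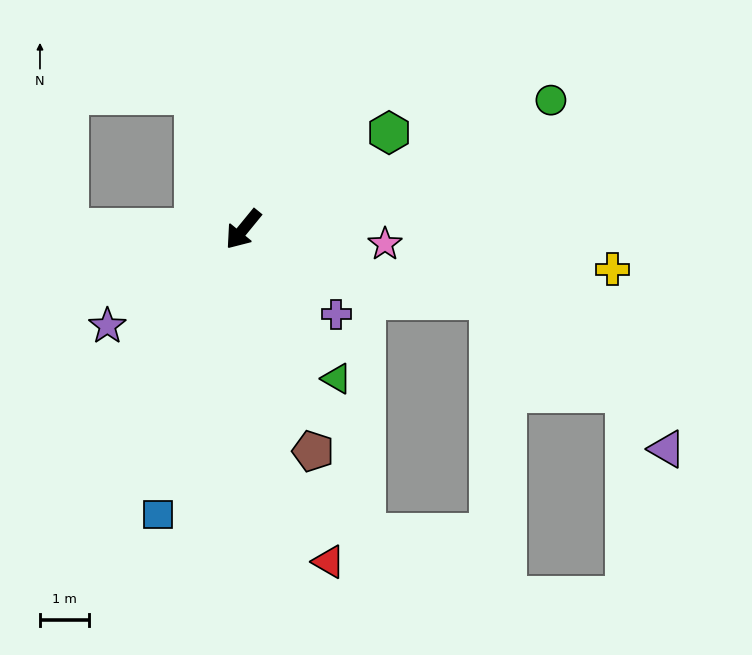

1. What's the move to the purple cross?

turn left 87°, forward 2.5 m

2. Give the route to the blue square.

turn left 23°, forward 6.0 m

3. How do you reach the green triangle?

turn left 71°, forward 3.6 m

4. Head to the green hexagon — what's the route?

turn left 163°, forward 3.5 m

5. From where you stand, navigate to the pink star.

turn left 123°, forward 2.9 m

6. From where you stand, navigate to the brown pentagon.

turn left 57°, forward 4.7 m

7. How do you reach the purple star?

turn right 15°, forward 3.4 m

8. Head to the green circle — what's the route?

turn left 152°, forward 6.7 m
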